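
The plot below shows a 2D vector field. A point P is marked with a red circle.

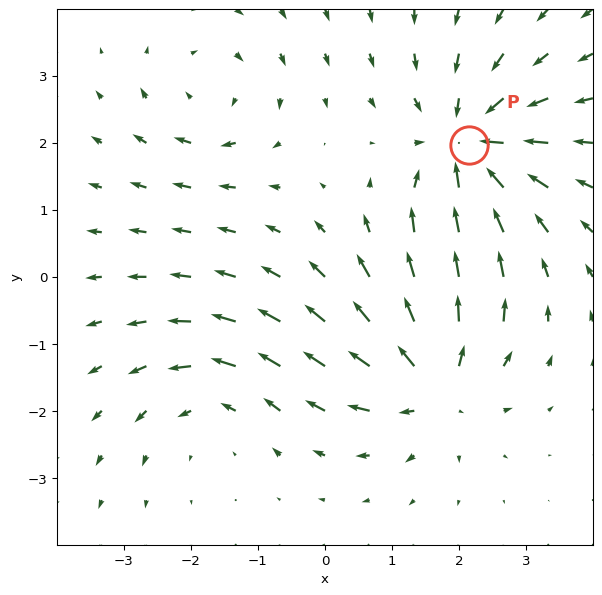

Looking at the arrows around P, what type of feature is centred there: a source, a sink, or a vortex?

sink

At P (2.1, 2.0) the arrows converge inward. Divergence about -5, curl ≈0 — negative divergence with near-zero curl is a sink.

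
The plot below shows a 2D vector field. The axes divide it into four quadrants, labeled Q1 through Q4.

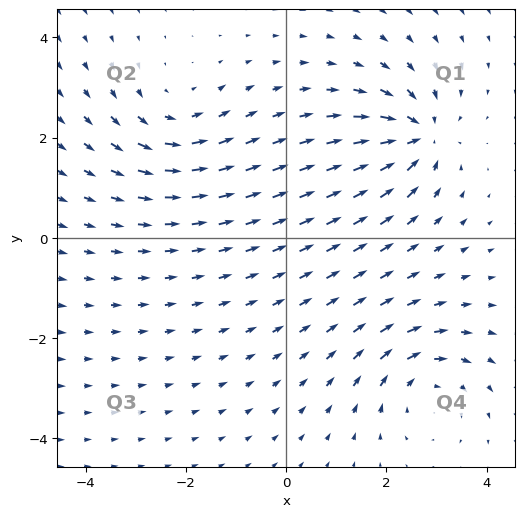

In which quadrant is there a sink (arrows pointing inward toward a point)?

The sink sits at approximately (2.6, 2.0), which lies in quadrant Q1. The divergence there is about -7, negative as expected for a sink.

Q1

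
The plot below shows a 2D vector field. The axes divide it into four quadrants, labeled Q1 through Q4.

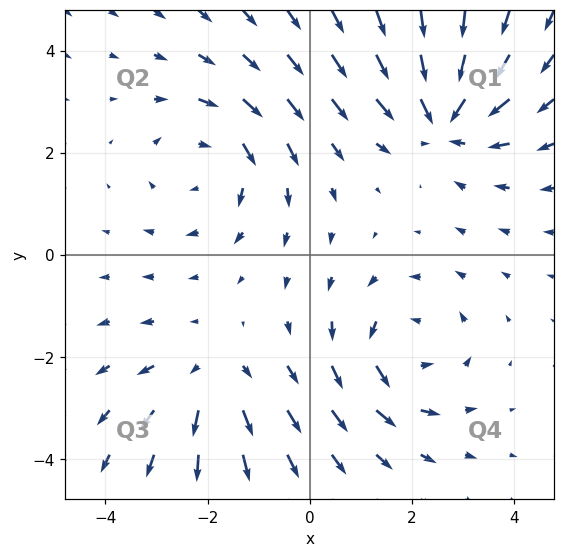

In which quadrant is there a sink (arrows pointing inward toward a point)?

Q1

The sink sits at approximately (2.6, 2.7), which lies in quadrant Q1. The divergence there is about -5, negative as expected for a sink.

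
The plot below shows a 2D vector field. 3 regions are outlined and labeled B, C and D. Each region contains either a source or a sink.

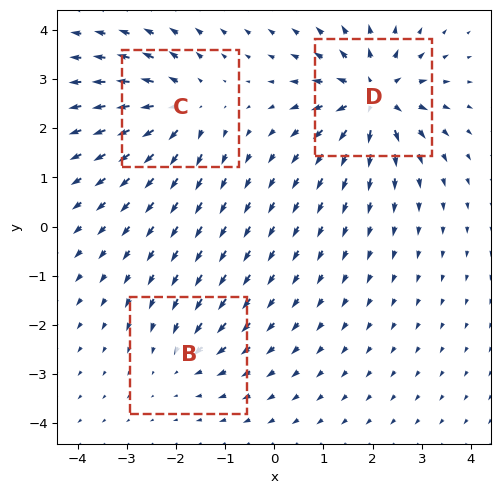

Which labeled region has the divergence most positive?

D

Divergence at each region's feature centre — B: about -2, C: about +4, D: about +6. Region D is most positive.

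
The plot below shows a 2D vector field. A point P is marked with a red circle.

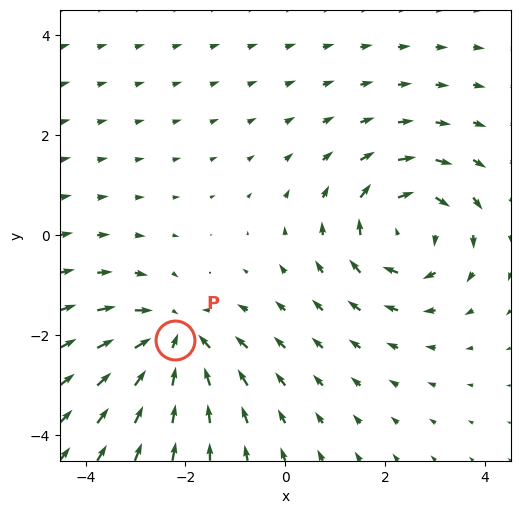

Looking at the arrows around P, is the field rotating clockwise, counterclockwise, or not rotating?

Near P at (-2.2, -2.1) the arrows show no circulation. The curl there is ≈0.

not rotating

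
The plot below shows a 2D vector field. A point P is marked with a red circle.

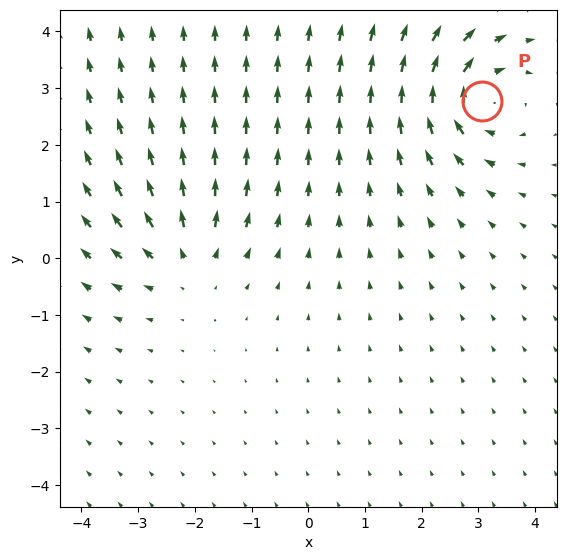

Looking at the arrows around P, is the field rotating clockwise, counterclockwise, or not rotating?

clockwise

Near P at (3.1, 2.8) the arrows circulate clockwise. The curl (z-component) there is about -4; negative curl means clockwise rotation.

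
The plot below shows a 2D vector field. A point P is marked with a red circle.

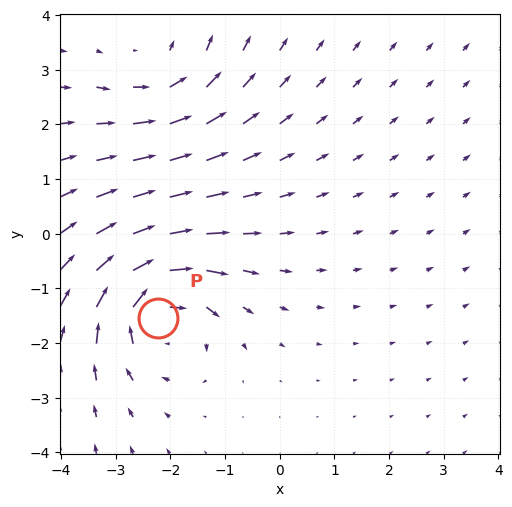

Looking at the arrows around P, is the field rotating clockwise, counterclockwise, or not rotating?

clockwise

Near P at (-2.2, -1.5) the arrows circulate clockwise. The curl (z-component) there is about -6; negative curl means clockwise rotation.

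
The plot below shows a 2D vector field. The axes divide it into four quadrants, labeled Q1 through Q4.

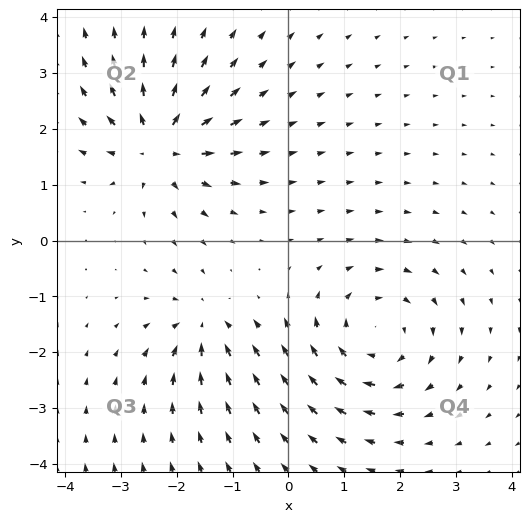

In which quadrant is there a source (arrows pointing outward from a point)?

The source sits at approximately (-2.3, 1.7), which lies in quadrant Q2. The divergence there is about +6, positive as expected for a source.

Q2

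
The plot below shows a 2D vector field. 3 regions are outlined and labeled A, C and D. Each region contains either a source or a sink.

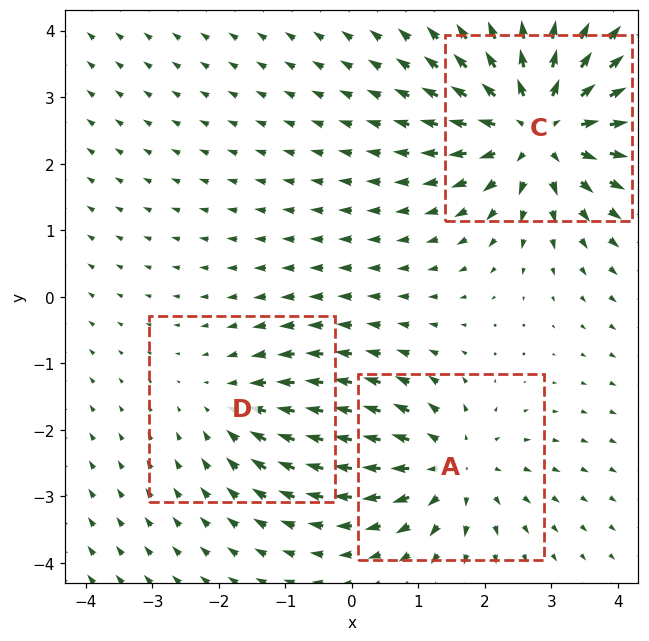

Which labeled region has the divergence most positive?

C

Divergence at each region's feature centre — A: about +3, C: about +5, D: about -2. Region C is most positive.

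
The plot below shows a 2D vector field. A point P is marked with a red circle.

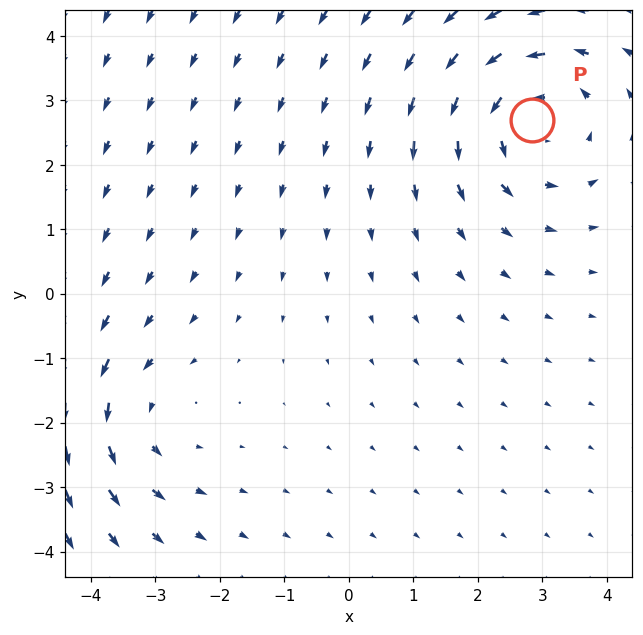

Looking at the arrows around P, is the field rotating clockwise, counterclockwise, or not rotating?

Near P at (2.8, 2.7) the arrows circulate counterclockwise. The curl (z-component) there is about +3; positive curl means counterclockwise rotation.

counterclockwise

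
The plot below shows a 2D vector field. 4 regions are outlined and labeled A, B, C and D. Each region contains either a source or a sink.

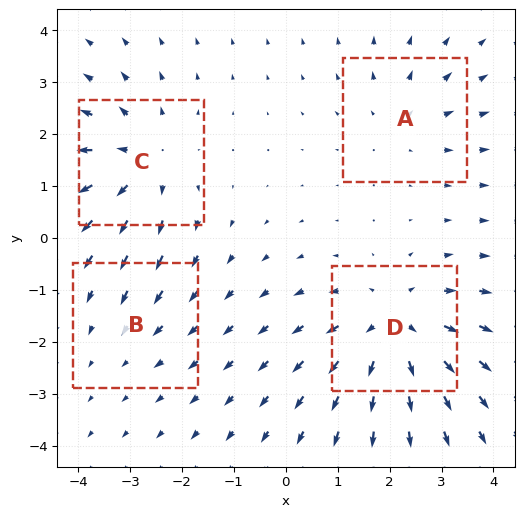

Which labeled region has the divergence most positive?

Divergence at each region's feature centre — A: about +3, B: about -2, C: about +5, D: about +6. Region D is most positive.

D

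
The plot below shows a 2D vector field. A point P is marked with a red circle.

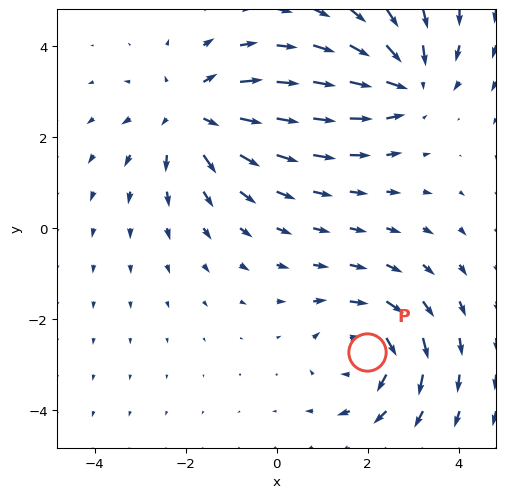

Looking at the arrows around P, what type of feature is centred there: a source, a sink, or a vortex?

At P (2.0, -2.7) the arrows circulate clockwise. Divergence ≈0, curl about -4 — near-zero divergence with nonzero curl is a vortex.

vortex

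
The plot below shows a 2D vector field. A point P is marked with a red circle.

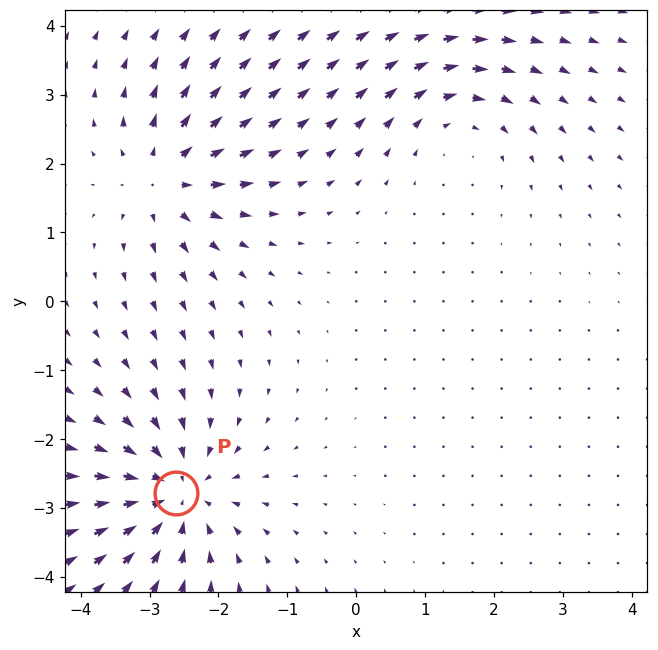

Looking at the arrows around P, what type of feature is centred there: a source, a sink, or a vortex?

sink

At P (-2.6, -2.8) the arrows converge inward. Divergence about -5, curl ≈0 — negative divergence with near-zero curl is a sink.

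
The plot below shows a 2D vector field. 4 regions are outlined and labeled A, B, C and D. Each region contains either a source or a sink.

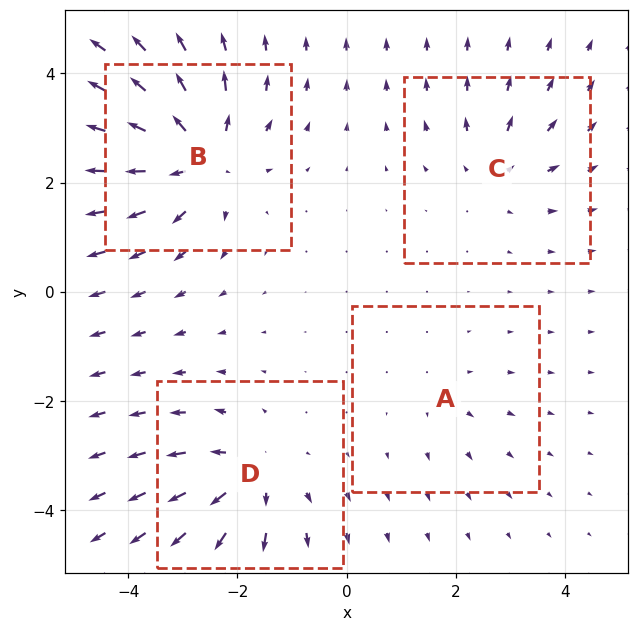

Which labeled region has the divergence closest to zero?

A

Divergence at each region's feature centre — A: about +2, B: about +7, C: about +4, D: about +5. Region A is closest to zero.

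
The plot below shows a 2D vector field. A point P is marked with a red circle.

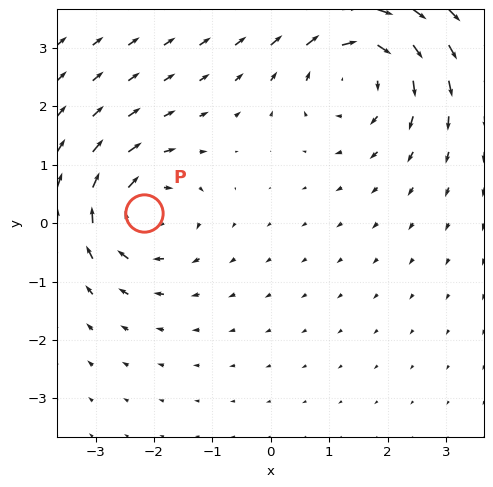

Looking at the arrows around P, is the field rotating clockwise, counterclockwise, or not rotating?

Near P at (-2.2, 0.2) the arrows circulate clockwise. The curl (z-component) there is about -4; negative curl means clockwise rotation.

clockwise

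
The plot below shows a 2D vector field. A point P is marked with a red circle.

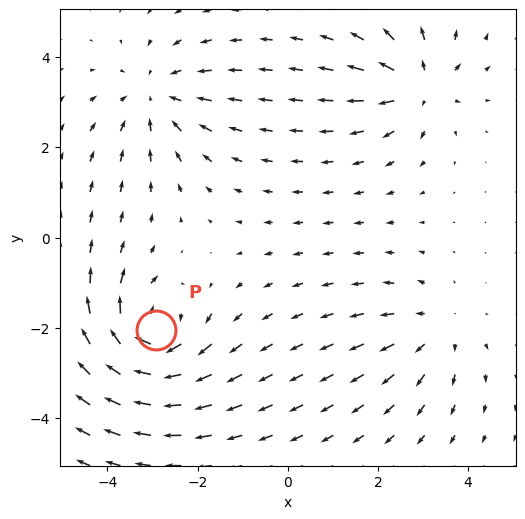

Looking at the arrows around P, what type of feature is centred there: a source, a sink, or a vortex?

At P (-2.9, -2.0) the arrows circulate clockwise. Divergence ≈0, curl about -5 — near-zero divergence with nonzero curl is a vortex.

vortex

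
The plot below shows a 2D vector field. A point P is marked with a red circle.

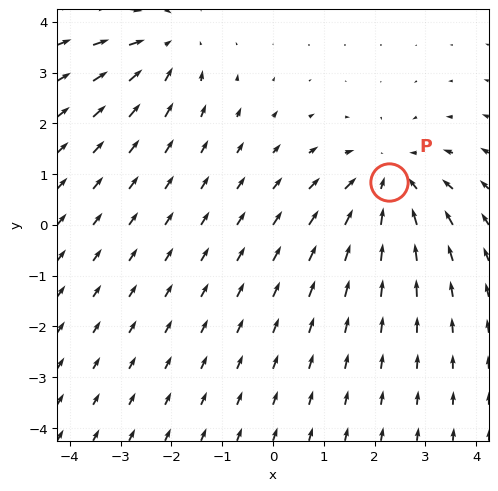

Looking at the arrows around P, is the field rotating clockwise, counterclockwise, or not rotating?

Near P at (2.3, 0.9) the arrows show no circulation. The curl there is ≈0.

not rotating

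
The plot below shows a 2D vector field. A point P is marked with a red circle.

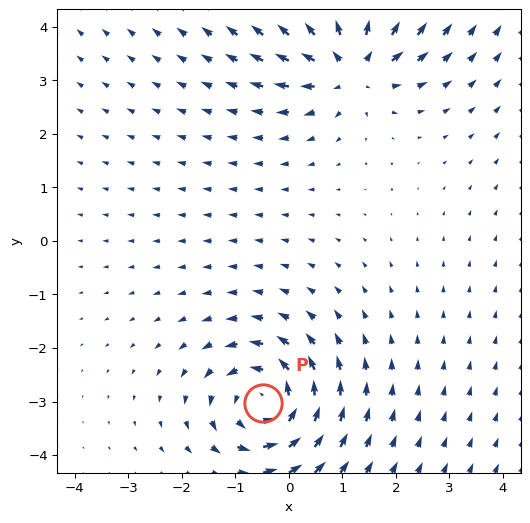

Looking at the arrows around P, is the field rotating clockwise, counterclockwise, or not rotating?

Near P at (-0.5, -3.0) the arrows circulate counterclockwise. The curl (z-component) there is about +5; positive curl means counterclockwise rotation.

counterclockwise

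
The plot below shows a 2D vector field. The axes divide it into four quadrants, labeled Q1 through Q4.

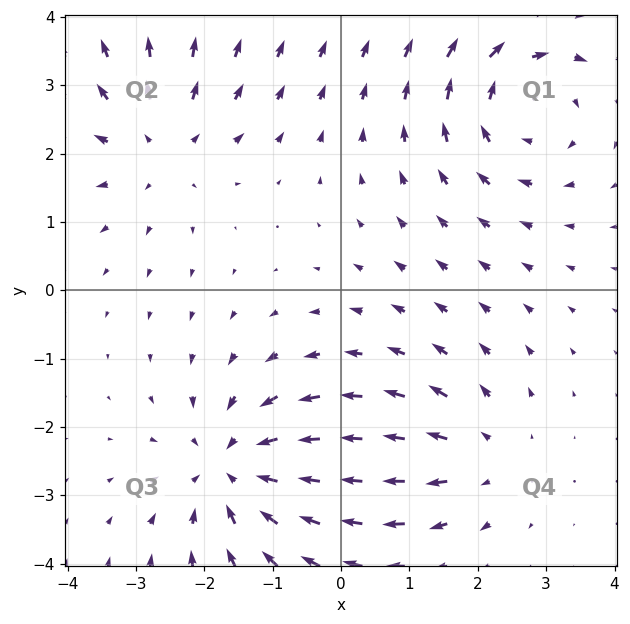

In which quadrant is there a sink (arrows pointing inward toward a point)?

Q3

The sink sits at approximately (-1.5, -2.6), which lies in quadrant Q3. The divergence there is about -4, negative as expected for a sink.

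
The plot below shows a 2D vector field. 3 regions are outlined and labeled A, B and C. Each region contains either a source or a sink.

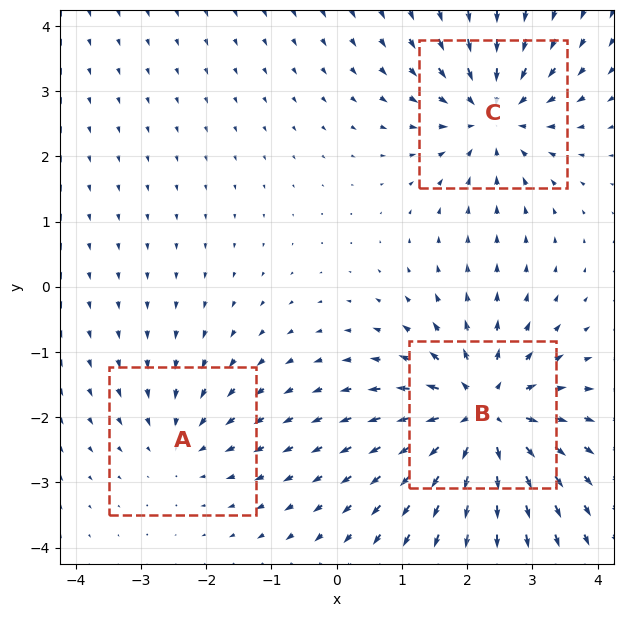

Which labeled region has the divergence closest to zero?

Divergence at each region's feature centre — A: about -2, B: about +5, C: about -4. Region A is closest to zero.

A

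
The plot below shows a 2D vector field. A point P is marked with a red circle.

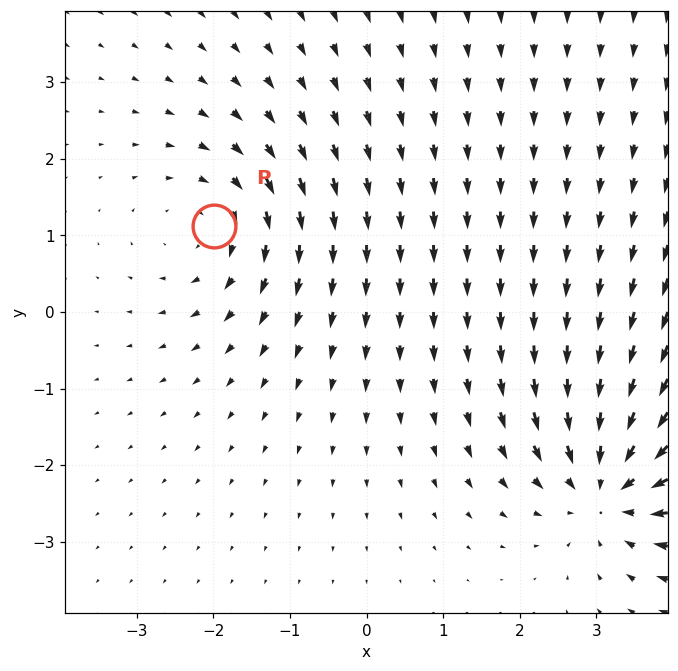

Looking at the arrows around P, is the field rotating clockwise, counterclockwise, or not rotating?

clockwise

Near P at (-2.0, 1.1) the arrows circulate clockwise. The curl (z-component) there is about -2; negative curl means clockwise rotation.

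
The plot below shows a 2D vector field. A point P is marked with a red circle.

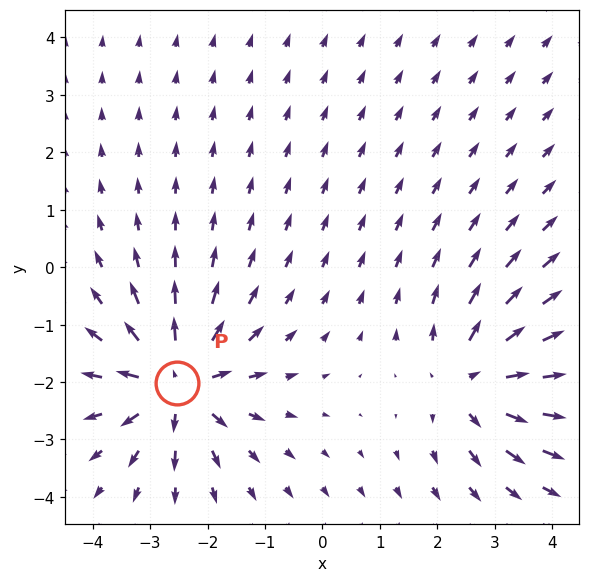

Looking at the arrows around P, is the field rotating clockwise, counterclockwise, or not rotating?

Near P at (-2.5, -2.0) the arrows show no circulation. The curl there is ≈0.

not rotating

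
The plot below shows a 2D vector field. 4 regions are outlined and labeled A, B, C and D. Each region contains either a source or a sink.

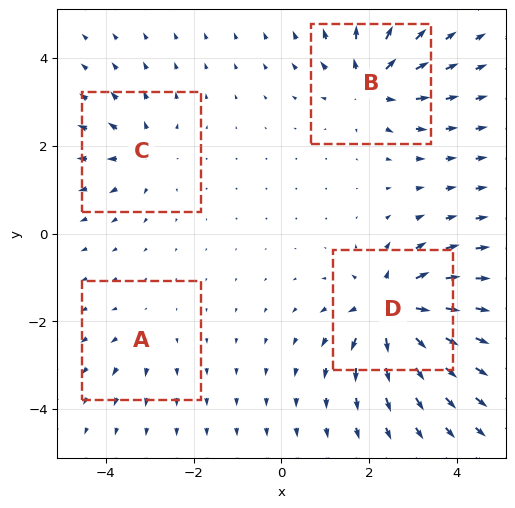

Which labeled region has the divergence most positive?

D

Divergence at each region's feature centre — A: about +2, B: about +6, C: about +4, D: about +8. Region D is most positive.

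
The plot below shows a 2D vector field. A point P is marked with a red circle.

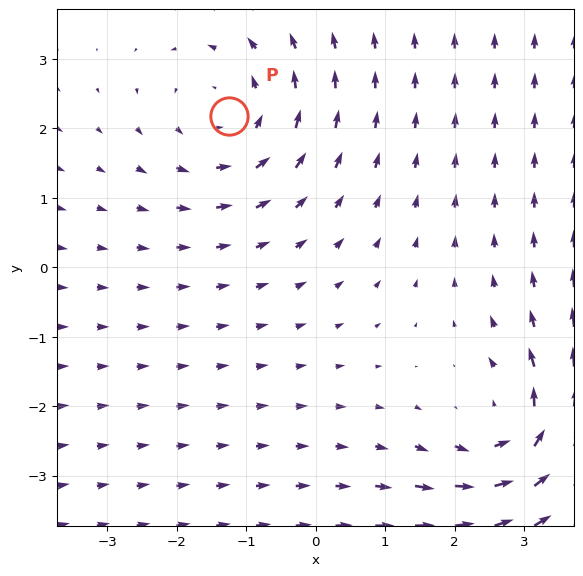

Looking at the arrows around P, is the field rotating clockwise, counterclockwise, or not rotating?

Near P at (-1.2, 2.2) the arrows circulate counterclockwise. The curl (z-component) there is about +2; positive curl means counterclockwise rotation.

counterclockwise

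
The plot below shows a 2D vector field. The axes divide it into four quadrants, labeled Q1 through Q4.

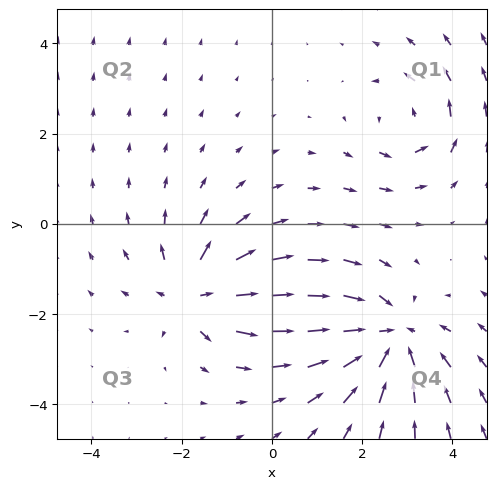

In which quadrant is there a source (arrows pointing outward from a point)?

The source sits at approximately (-1.7, -1.5), which lies in quadrant Q3. The divergence there is about +4, positive as expected for a source.

Q3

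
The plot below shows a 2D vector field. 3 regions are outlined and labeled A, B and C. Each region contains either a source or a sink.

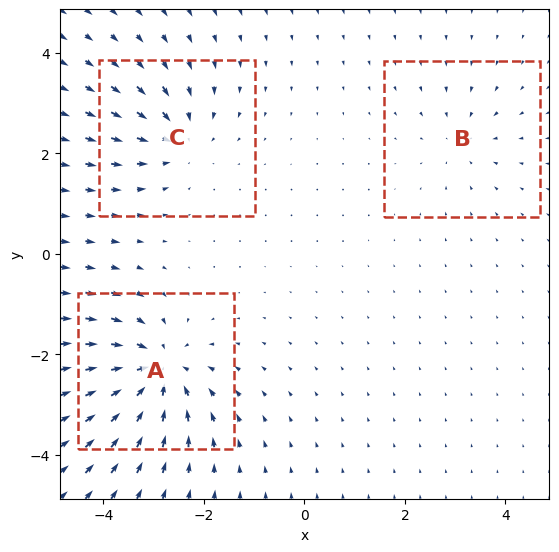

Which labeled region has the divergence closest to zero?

Divergence at each region's feature centre — A: about -5, B: about -2, C: about -3. Region B is closest to zero.

B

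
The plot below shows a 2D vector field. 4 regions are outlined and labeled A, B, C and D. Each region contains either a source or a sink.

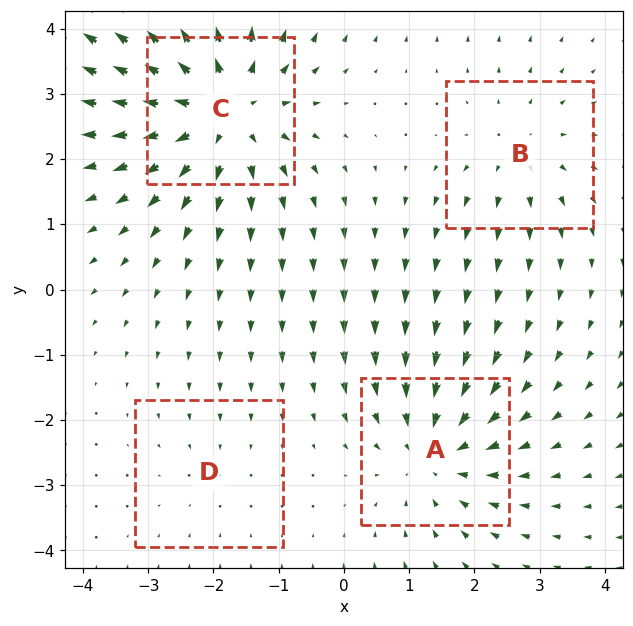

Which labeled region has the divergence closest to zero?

Divergence at each region's feature centre — A: about -4, B: about +3, C: about +6, D: about -2. Region D is closest to zero.

D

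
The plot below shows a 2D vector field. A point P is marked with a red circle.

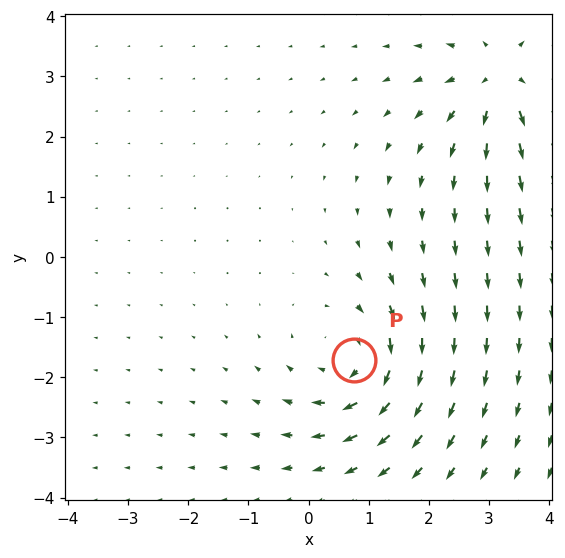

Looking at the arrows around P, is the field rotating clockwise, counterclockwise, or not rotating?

clockwise

Near P at (0.8, -1.7) the arrows circulate clockwise. The curl (z-component) there is about -4; negative curl means clockwise rotation.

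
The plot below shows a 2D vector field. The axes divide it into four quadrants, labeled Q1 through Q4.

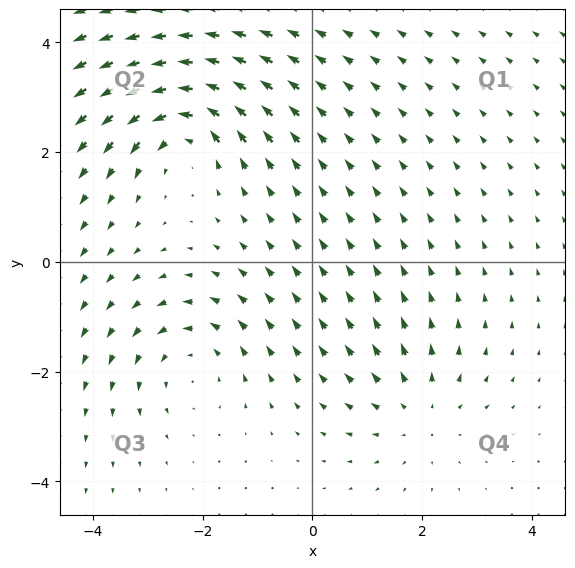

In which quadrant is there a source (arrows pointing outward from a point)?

The source sits at approximately (2.0, -2.7), which lies in quadrant Q4. The divergence there is about +2, positive as expected for a source.

Q4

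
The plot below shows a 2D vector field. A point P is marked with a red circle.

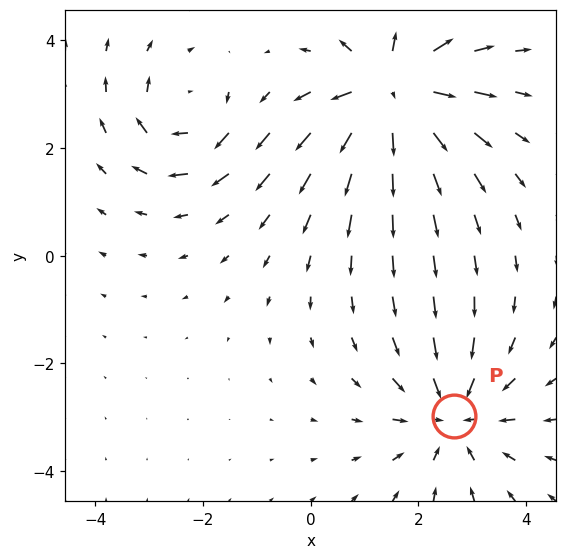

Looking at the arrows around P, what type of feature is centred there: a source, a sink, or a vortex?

At P (2.7, -3.0) the arrows converge inward. Divergence about -4, curl ≈0 — negative divergence with near-zero curl is a sink.

sink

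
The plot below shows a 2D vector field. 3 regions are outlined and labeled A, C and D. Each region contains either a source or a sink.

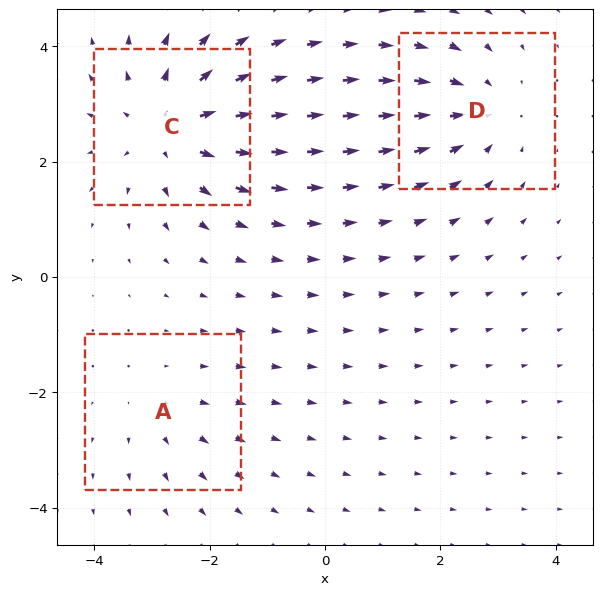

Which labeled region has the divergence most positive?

C

Divergence at each region's feature centre — A: about +2, C: about +4, D: about -3. Region C is most positive.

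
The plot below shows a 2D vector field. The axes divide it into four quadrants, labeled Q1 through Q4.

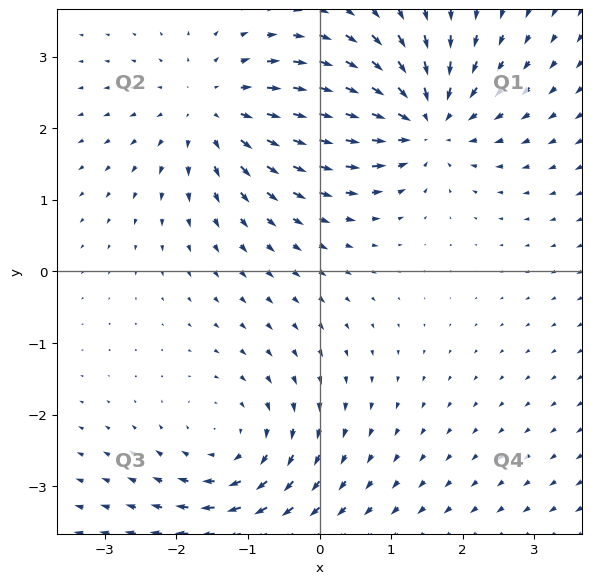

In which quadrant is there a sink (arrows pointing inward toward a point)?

Q1

The sink sits at approximately (1.4, 2.1), which lies in quadrant Q1. The divergence there is about -5, negative as expected for a sink.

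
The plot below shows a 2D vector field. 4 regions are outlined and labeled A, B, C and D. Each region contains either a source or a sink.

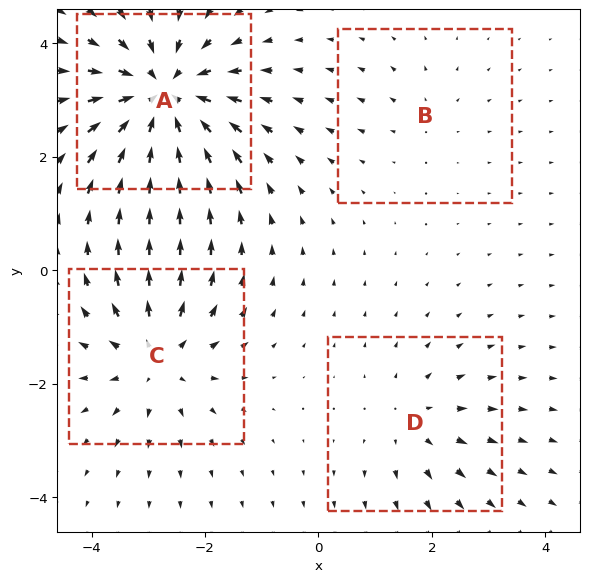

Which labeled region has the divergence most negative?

Divergence at each region's feature centre — A: about -7, B: about +2, C: about +5, D: about +3. Region A is most negative.

A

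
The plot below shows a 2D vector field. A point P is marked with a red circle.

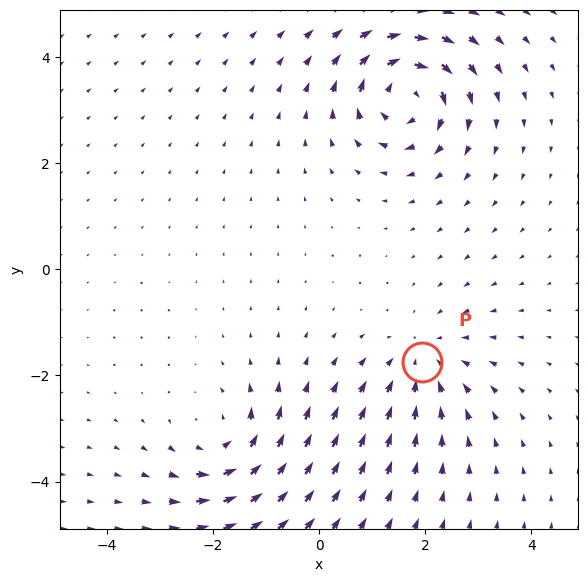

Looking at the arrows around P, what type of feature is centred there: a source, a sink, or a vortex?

sink

At P (1.9, -1.7) the arrows converge inward. Divergence about -3, curl ≈0 — negative divergence with near-zero curl is a sink.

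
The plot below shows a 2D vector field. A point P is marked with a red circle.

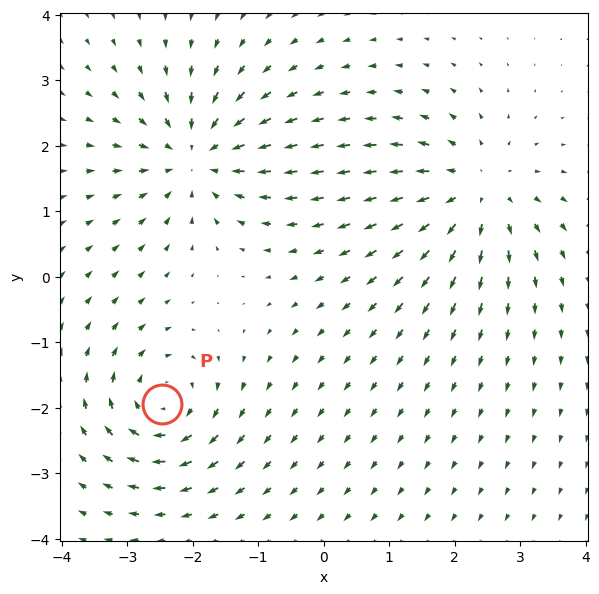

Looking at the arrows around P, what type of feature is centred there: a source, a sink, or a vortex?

At P (-2.5, -1.9) the arrows circulate clockwise. Divergence ≈0, curl about -6 — near-zero divergence with nonzero curl is a vortex.

vortex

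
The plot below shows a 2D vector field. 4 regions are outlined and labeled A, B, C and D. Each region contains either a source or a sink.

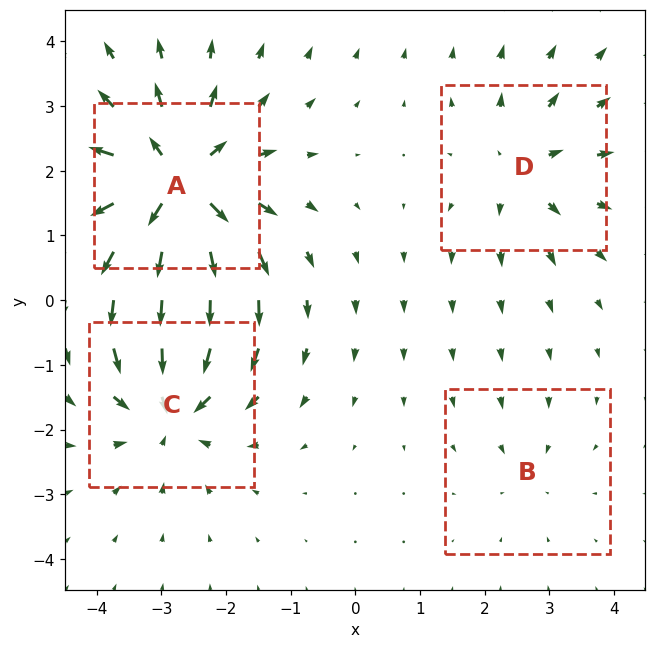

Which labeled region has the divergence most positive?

A

Divergence at each region's feature centre — A: about +8, B: about -2, C: about -6, D: about +4. Region A is most positive.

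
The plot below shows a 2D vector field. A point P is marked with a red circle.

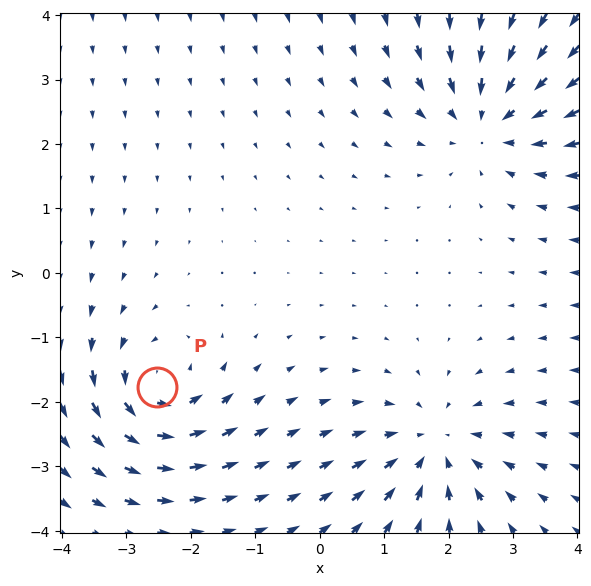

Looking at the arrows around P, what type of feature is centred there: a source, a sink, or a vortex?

vortex

At P (-2.5, -1.8) the arrows circulate counterclockwise. Divergence ≈0, curl about +6 — near-zero divergence with nonzero curl is a vortex.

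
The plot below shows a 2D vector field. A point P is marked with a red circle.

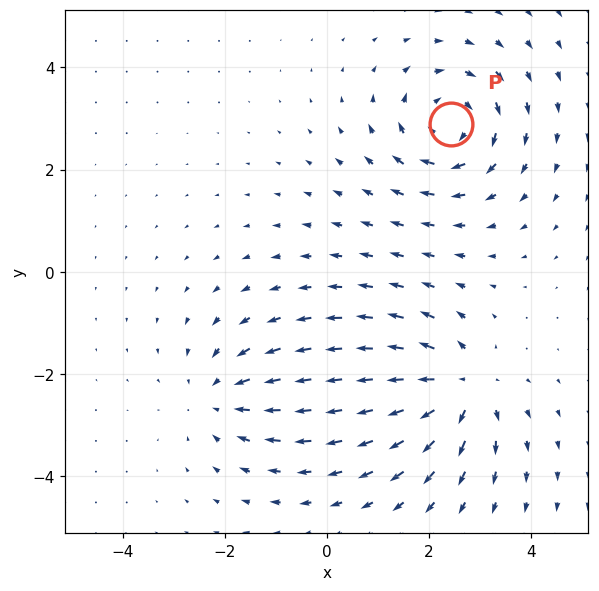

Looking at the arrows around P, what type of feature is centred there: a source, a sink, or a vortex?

vortex

At P (2.4, 2.9) the arrows circulate clockwise. Divergence ≈0, curl about -6 — near-zero divergence with nonzero curl is a vortex.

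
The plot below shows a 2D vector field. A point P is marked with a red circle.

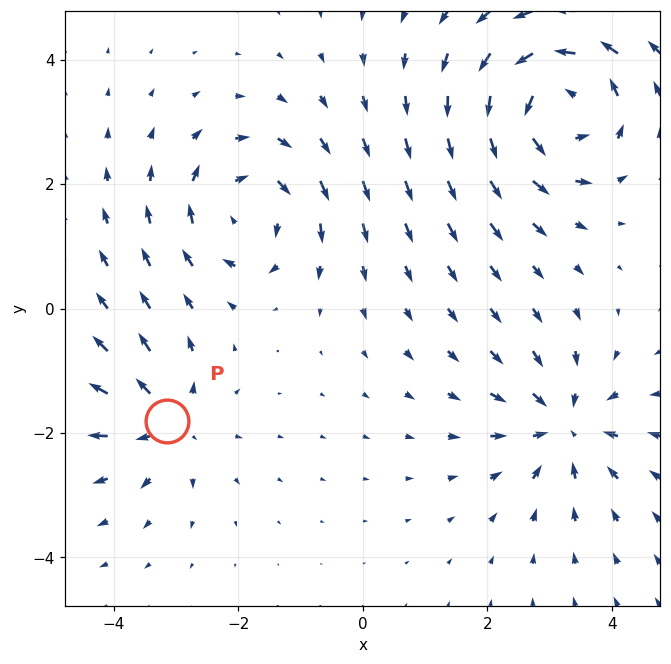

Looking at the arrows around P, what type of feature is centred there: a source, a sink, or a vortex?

source

At P (-3.1, -1.8) the arrows spread outward. Divergence about +4, curl ≈0 — positive divergence with near-zero curl is a source.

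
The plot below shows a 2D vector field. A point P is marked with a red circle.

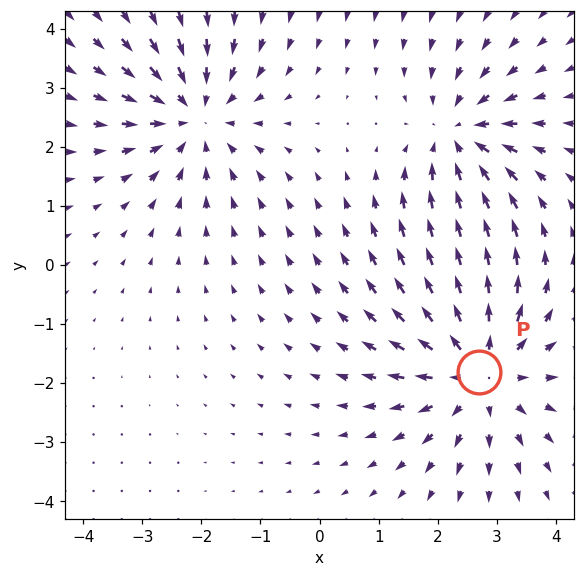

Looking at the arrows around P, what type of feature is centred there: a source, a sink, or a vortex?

At P (2.7, -1.8) the arrows spread outward. Divergence about +3, curl ≈0 — positive divergence with near-zero curl is a source.

source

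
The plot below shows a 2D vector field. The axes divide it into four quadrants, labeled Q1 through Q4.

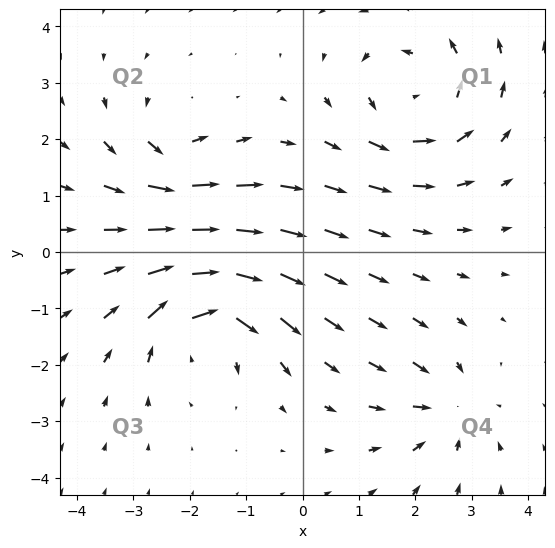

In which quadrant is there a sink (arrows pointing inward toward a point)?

Q4

The sink sits at approximately (2.6, -2.8), which lies in quadrant Q4. The divergence there is about -4, negative as expected for a sink.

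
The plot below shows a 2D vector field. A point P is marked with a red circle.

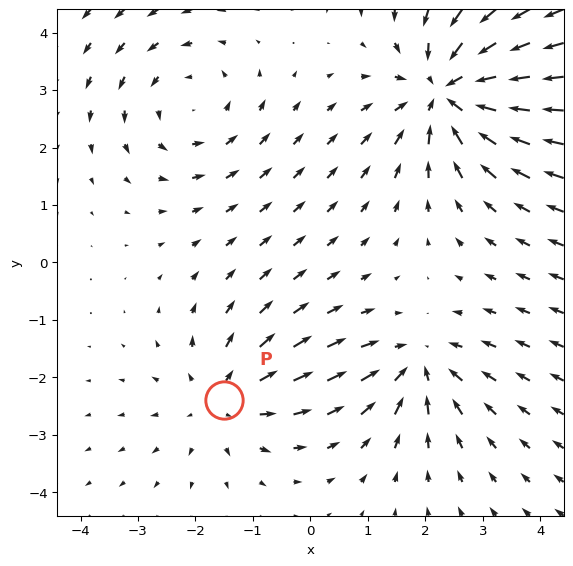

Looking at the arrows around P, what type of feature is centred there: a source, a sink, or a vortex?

source

At P (-1.5, -2.4) the arrows spread outward. Divergence about +3, curl ≈0 — positive divergence with near-zero curl is a source.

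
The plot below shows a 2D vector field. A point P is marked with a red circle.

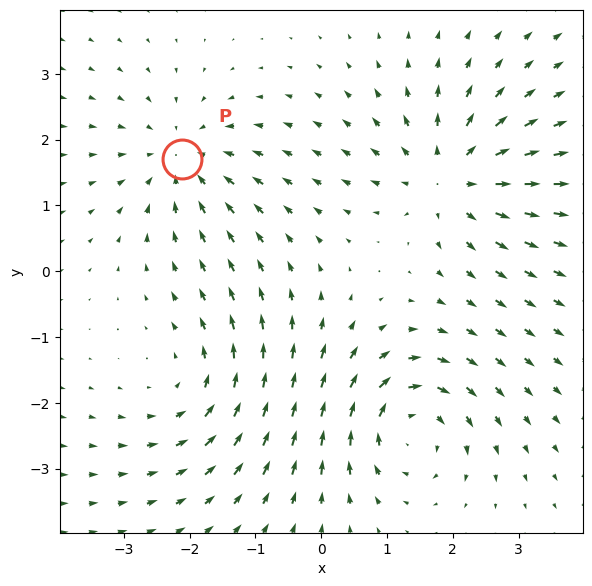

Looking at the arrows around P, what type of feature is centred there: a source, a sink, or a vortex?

sink

At P (-2.1, 1.7) the arrows converge inward. Divergence about -4, curl ≈0 — negative divergence with near-zero curl is a sink.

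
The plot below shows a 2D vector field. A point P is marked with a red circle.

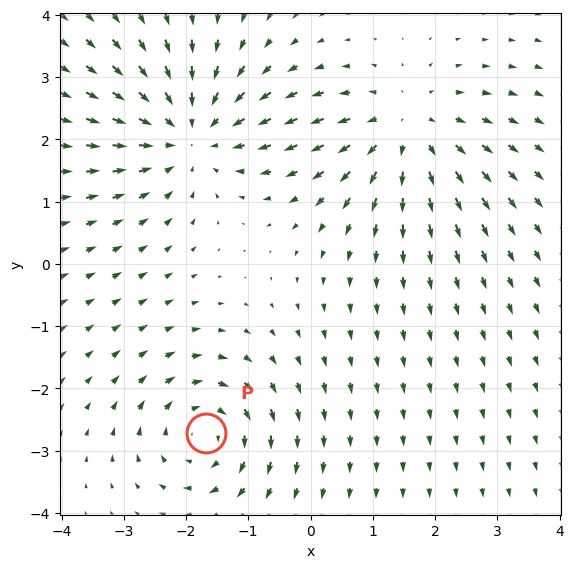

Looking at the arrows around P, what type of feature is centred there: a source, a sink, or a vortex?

vortex

At P (-1.7, -2.7) the arrows circulate clockwise. Divergence ≈0, curl about -4 — near-zero divergence with nonzero curl is a vortex.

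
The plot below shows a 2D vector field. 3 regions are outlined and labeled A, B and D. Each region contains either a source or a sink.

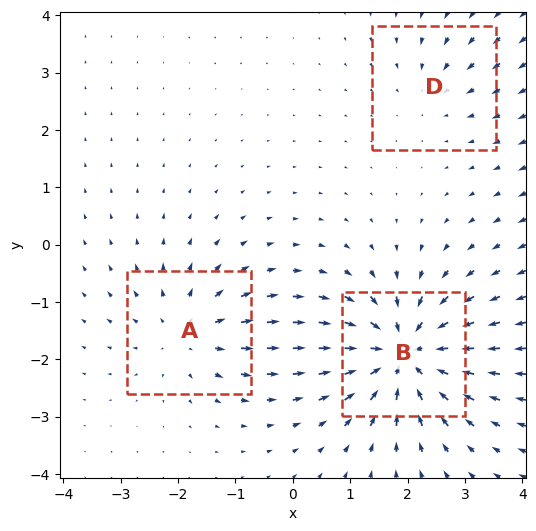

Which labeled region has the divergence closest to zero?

D

Divergence at each region's feature centre — A: about +3, B: about -6, D: about -2. Region D is closest to zero.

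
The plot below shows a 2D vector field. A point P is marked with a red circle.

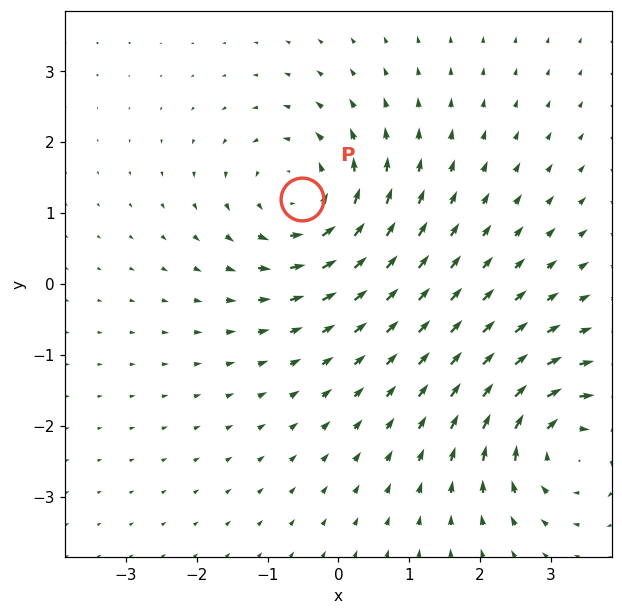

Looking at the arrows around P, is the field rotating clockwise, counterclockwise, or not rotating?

Near P at (-0.5, 1.2) the arrows circulate counterclockwise. The curl (z-component) there is about +5; positive curl means counterclockwise rotation.

counterclockwise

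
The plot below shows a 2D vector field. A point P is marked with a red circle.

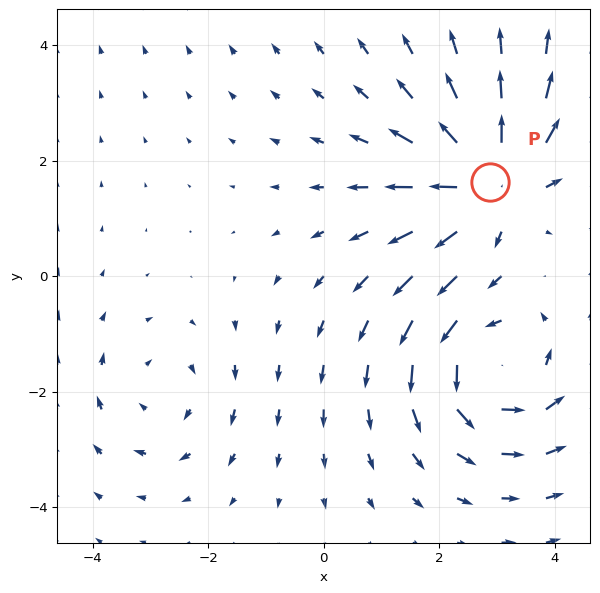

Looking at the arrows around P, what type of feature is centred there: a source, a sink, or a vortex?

source

At P (2.9, 1.6) the arrows spread outward. Divergence about +6, curl ≈0 — positive divergence with near-zero curl is a source.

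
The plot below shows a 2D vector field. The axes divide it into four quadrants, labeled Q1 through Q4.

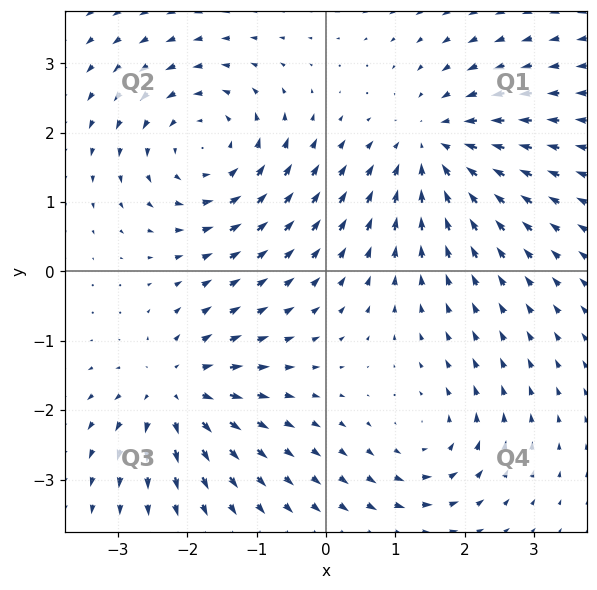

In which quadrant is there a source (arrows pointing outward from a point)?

Q3

The source sits at approximately (-2.2, -1.7), which lies in quadrant Q3. The divergence there is about +5, positive as expected for a source.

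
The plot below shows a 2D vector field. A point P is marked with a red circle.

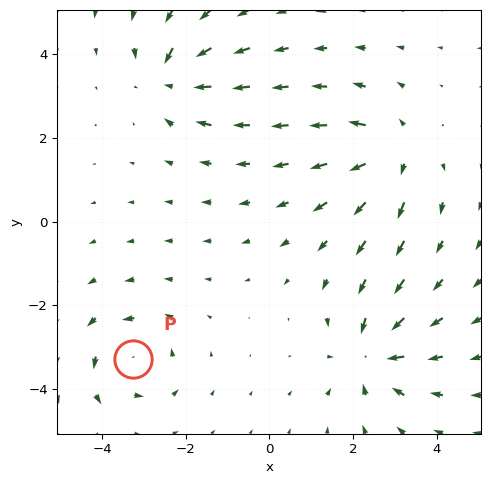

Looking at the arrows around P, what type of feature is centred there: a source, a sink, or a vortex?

At P (-3.2, -3.3) the arrows circulate counterclockwise. Divergence ≈0, curl about +4 — near-zero divergence with nonzero curl is a vortex.

vortex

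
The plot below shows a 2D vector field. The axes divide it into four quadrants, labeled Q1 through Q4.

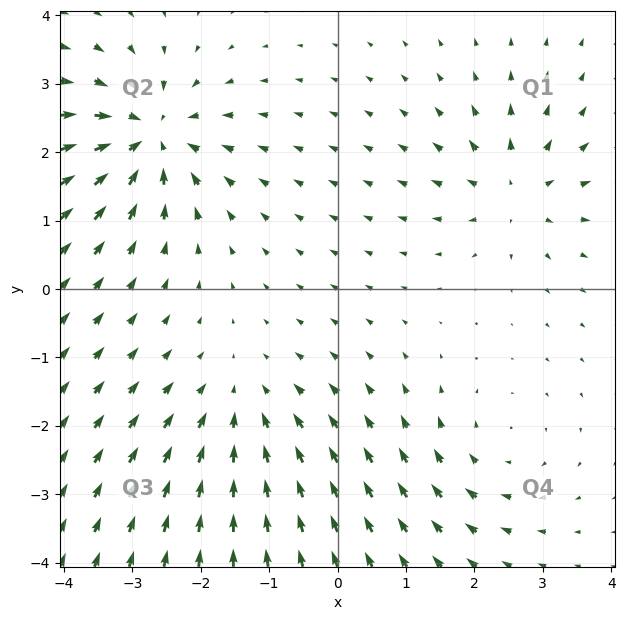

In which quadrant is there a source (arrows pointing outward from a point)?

The source sits at approximately (2.6, 1.4), which lies in quadrant Q1. The divergence there is about +4, positive as expected for a source.

Q1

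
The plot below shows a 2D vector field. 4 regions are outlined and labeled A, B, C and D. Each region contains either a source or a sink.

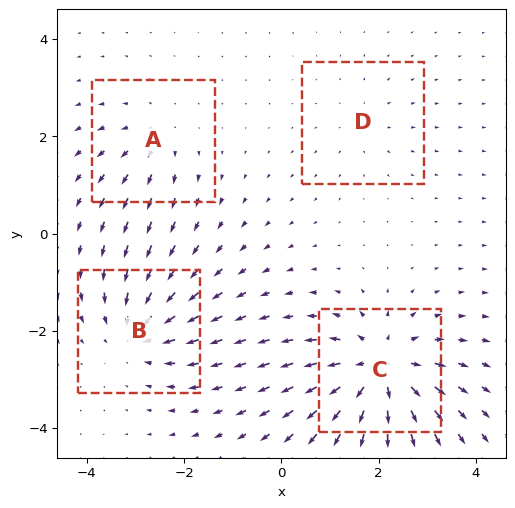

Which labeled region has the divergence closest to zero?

Divergence at each region's feature centre — A: about +3, B: about -5, C: about +8, D: about +2. Region D is closest to zero.

D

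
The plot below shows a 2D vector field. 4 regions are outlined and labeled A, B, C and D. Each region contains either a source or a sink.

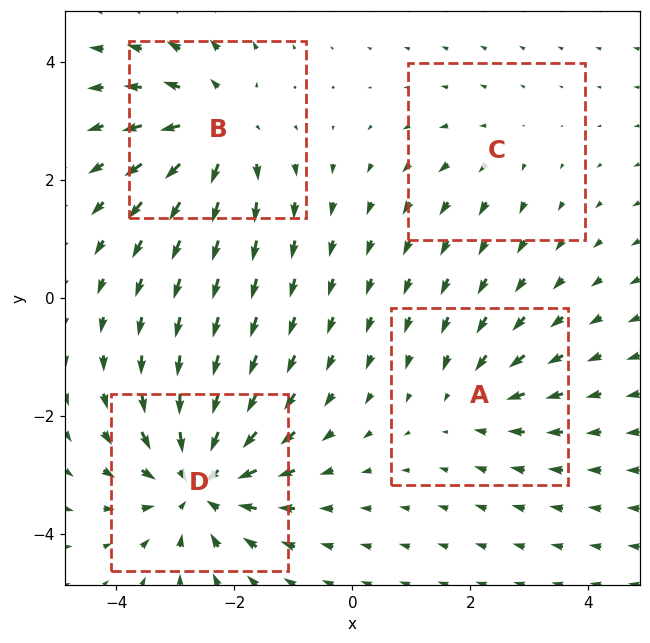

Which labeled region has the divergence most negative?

Divergence at each region's feature centre — A: about -3, B: about +5, C: about +2, D: about -6. Region D is most negative.

D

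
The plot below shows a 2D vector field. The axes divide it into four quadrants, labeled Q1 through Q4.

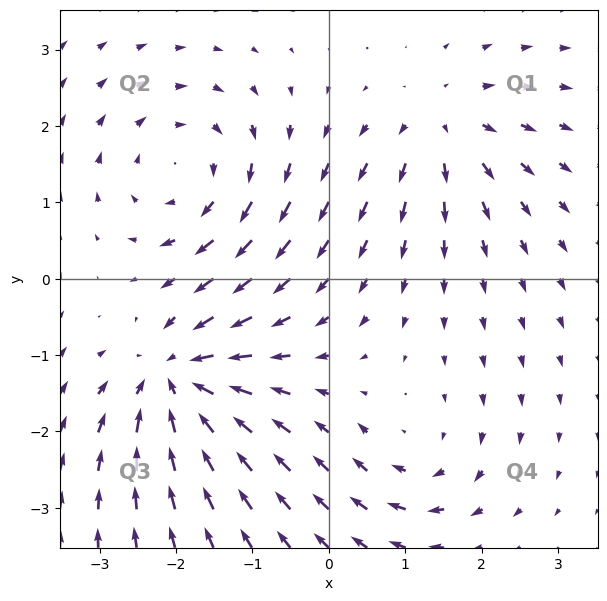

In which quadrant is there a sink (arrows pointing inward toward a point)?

Q3

The sink sits at approximately (-2.0, -1.3), which lies in quadrant Q3. The divergence there is about -7, negative as expected for a sink.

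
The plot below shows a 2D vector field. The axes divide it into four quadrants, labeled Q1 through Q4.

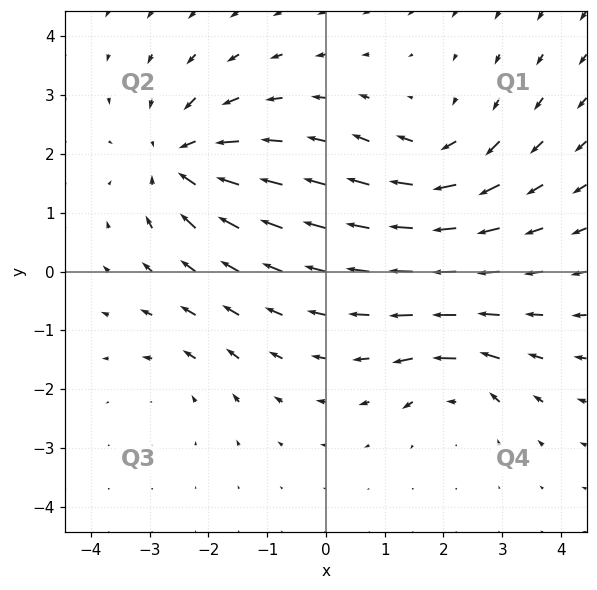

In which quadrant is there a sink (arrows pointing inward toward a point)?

The sink sits at approximately (-2.5, 1.9), which lies in quadrant Q2. The divergence there is about -6, negative as expected for a sink.

Q2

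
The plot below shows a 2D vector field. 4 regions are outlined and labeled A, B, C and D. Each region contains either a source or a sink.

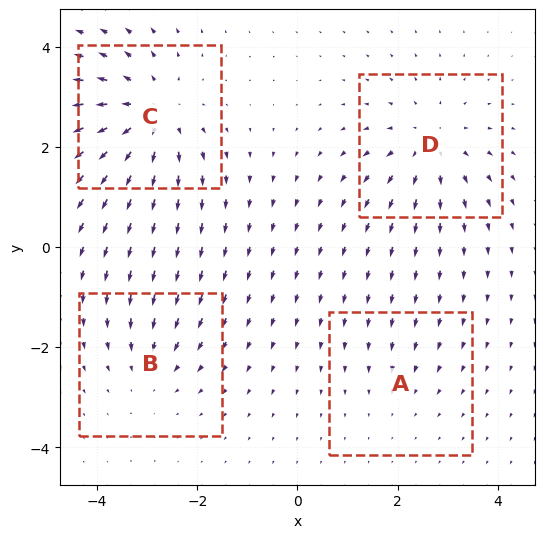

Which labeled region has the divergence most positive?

Divergence at each region's feature centre — A: about -2, B: about -3, C: about +6, D: about +4. Region C is most positive.

C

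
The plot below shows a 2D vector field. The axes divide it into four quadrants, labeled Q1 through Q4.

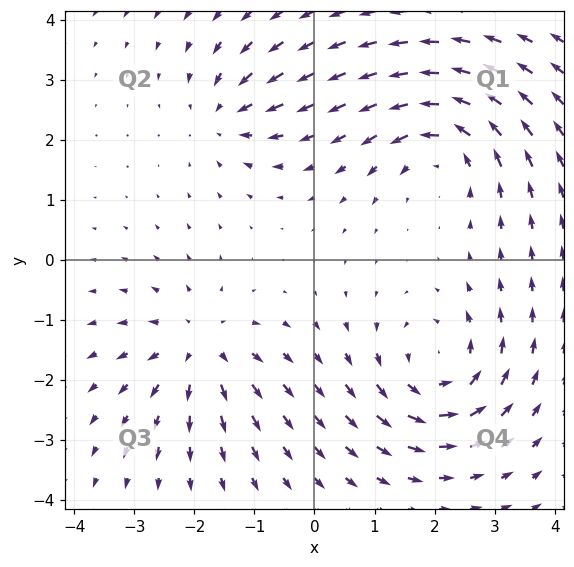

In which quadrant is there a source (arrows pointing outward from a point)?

Q3

The source sits at approximately (-1.9, -1.4), which lies in quadrant Q3. The divergence there is about +4, positive as expected for a source.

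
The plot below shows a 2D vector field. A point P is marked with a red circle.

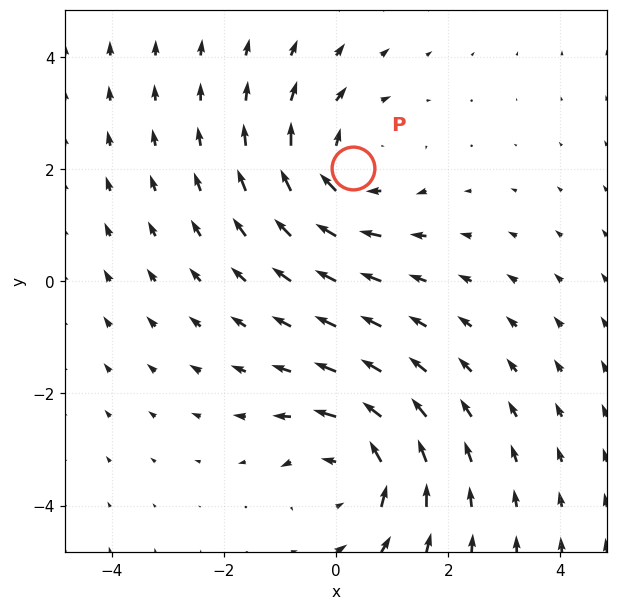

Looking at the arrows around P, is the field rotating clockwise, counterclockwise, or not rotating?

Near P at (0.3, 2.0) the arrows circulate clockwise. The curl (z-component) there is about -4; negative curl means clockwise rotation.

clockwise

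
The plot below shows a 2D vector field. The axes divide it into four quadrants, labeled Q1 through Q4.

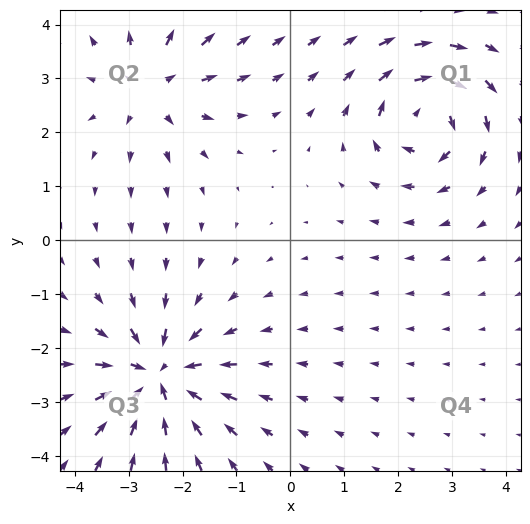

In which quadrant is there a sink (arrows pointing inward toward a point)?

Q3

The sink sits at approximately (-2.5, -2.5), which lies in quadrant Q3. The divergence there is about -5, negative as expected for a sink.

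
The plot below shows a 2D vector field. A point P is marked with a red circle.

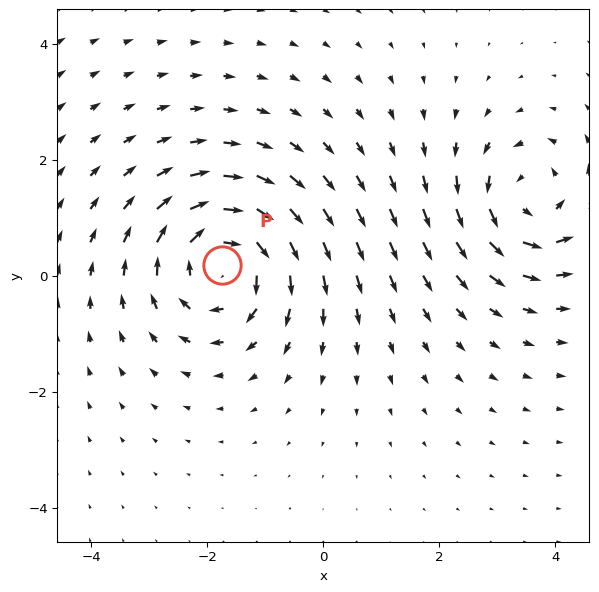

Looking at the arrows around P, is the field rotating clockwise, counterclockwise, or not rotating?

clockwise

Near P at (-1.7, 0.2) the arrows circulate clockwise. The curl (z-component) there is about -4; negative curl means clockwise rotation.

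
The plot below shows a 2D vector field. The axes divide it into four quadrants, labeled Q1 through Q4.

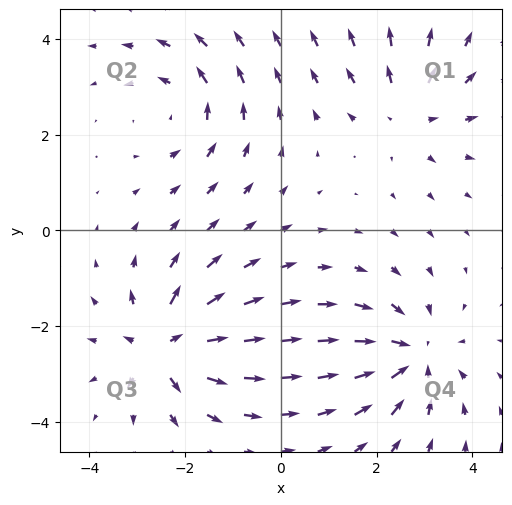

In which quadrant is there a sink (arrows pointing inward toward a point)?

Q4

The sink sits at approximately (2.7, -2.6), which lies in quadrant Q4. The divergence there is about -4, negative as expected for a sink.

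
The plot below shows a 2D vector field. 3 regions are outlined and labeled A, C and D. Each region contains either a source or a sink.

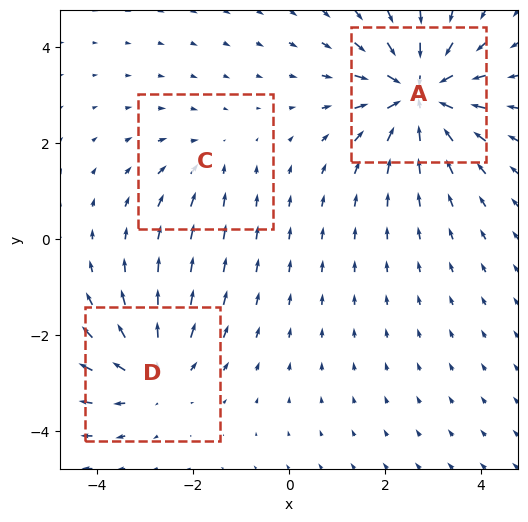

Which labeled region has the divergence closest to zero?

Divergence at each region's feature centre — A: about -5, C: about -2, D: about +3. Region C is closest to zero.

C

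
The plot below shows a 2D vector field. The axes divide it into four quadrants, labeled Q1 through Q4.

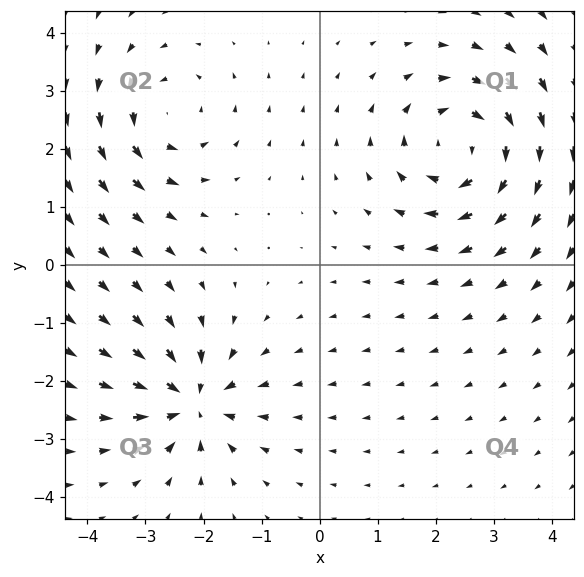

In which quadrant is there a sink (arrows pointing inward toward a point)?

Q3

The sink sits at approximately (-2.2, -2.4), which lies in quadrant Q3. The divergence there is about -5, negative as expected for a sink.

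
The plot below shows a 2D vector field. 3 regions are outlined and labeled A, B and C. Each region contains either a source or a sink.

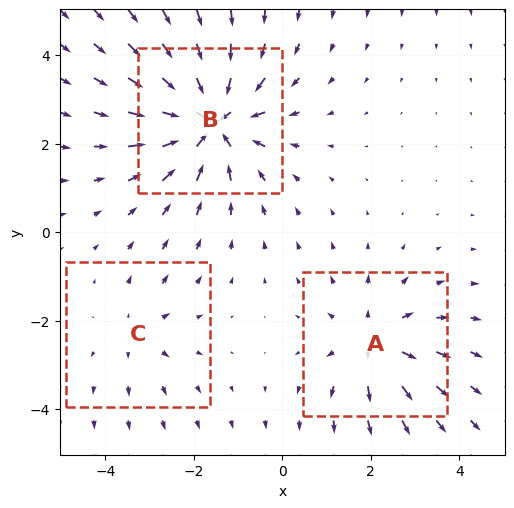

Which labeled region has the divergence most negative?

Divergence at each region's feature centre — A: about +3, B: about -5, C: about +2. Region B is most negative.

B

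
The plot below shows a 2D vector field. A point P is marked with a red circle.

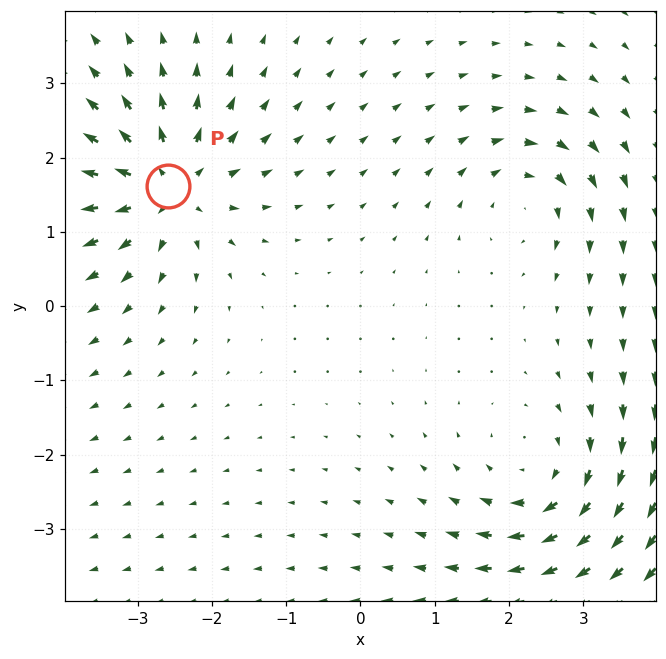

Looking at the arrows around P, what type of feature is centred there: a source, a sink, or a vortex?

source

At P (-2.6, 1.6) the arrows spread outward. Divergence about +6, curl ≈0 — positive divergence with near-zero curl is a source.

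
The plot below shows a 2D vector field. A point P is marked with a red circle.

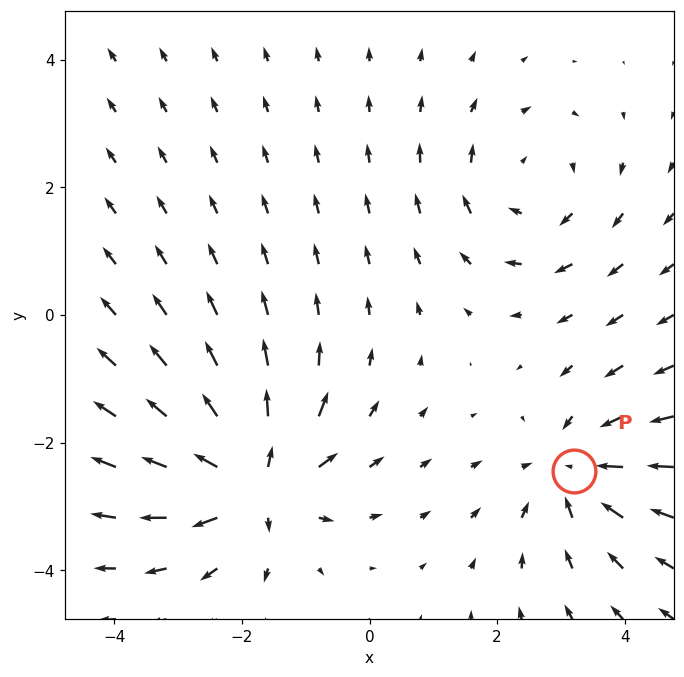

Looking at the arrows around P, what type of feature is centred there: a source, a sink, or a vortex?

At P (3.2, -2.4) the arrows converge inward. Divergence about -4, curl ≈0 — negative divergence with near-zero curl is a sink.

sink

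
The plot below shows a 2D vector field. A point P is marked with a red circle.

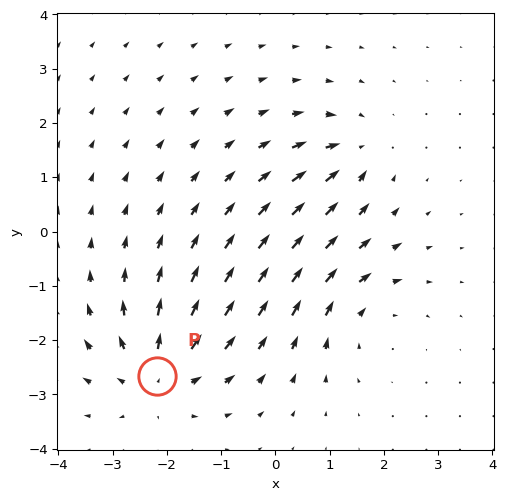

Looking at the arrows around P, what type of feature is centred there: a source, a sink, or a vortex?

source

At P (-2.2, -2.7) the arrows spread outward. Divergence about +5, curl ≈0 — positive divergence with near-zero curl is a source.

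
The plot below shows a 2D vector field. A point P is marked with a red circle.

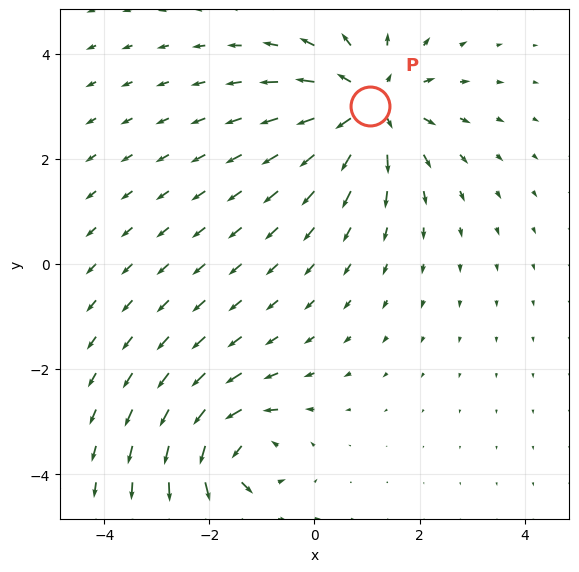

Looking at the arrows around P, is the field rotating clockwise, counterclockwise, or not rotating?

Near P at (1.1, 3.0) the arrows show no circulation. The curl there is ≈0.

not rotating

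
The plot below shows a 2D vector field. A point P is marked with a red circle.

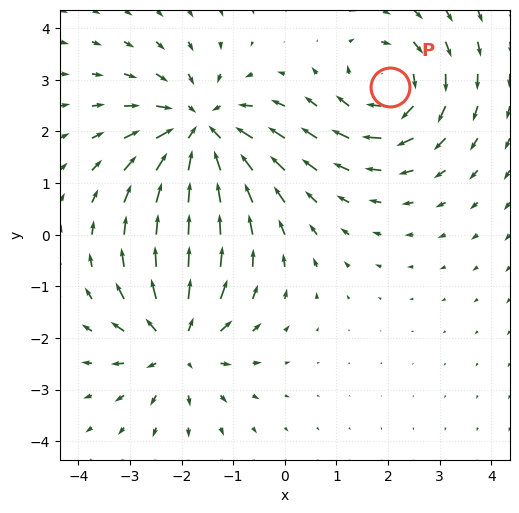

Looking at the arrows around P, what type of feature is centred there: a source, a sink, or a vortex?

vortex

At P (2.0, 2.9) the arrows circulate clockwise. Divergence ≈0, curl about -4 — near-zero divergence with nonzero curl is a vortex.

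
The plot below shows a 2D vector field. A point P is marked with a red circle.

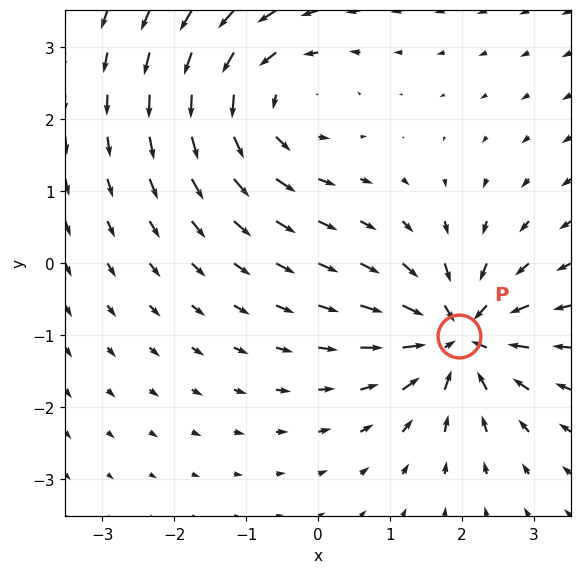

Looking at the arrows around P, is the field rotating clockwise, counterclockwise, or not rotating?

not rotating

Near P at (2.0, -1.0) the arrows show no circulation. The curl there is ≈0.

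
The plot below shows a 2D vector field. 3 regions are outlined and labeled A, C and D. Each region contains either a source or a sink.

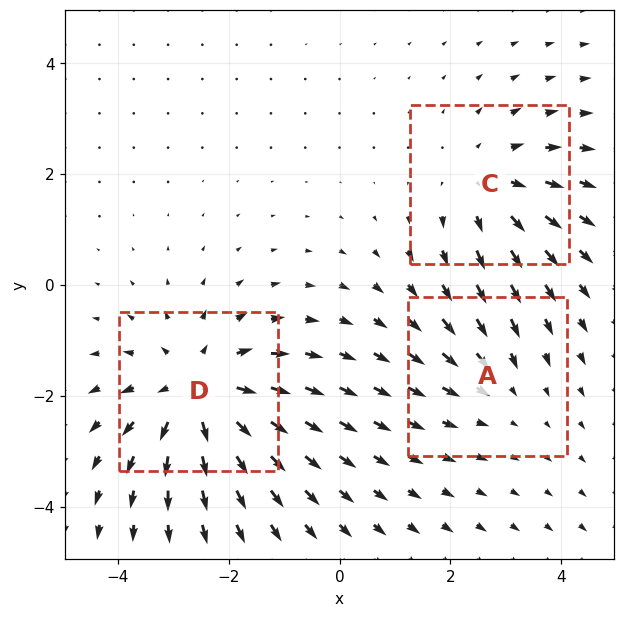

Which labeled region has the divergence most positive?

D

Divergence at each region's feature centre — A: about -2, C: about +3, D: about +4. Region D is most positive.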